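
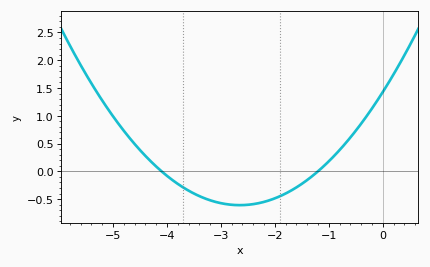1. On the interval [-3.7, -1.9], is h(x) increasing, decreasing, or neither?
neither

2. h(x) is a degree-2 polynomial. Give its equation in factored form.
y = 0.29(x + 4.1)(x + 1.2)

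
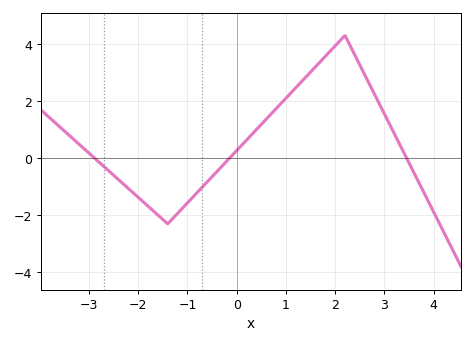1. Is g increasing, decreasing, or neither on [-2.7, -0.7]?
neither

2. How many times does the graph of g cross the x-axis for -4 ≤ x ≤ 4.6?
3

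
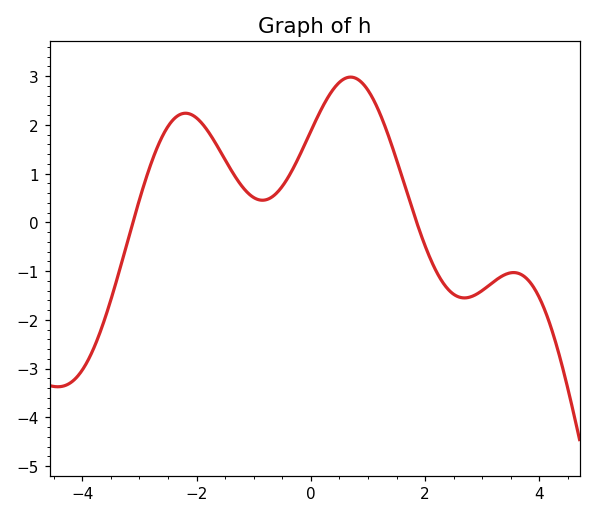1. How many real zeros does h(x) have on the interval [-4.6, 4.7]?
2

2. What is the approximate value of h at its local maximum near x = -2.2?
2.2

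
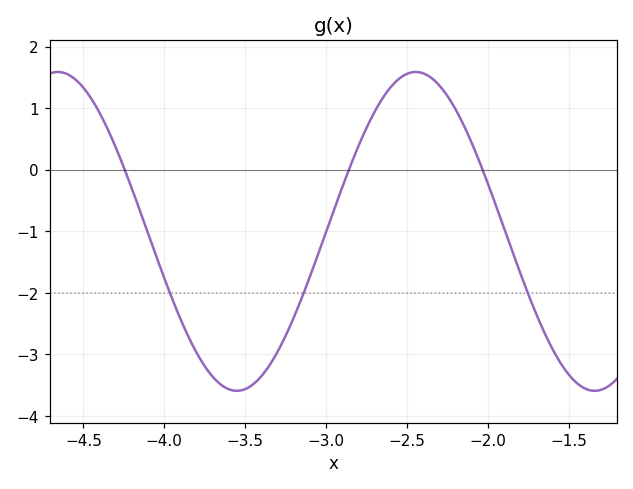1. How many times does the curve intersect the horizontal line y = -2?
3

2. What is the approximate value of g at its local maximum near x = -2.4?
1.6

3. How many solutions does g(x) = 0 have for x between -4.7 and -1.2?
3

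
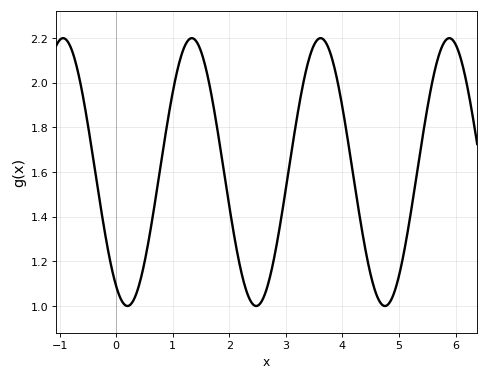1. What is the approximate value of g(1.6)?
2.04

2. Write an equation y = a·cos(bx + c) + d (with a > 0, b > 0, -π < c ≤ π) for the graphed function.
y = 0.6cos(2.8x + 2.6) + 1.6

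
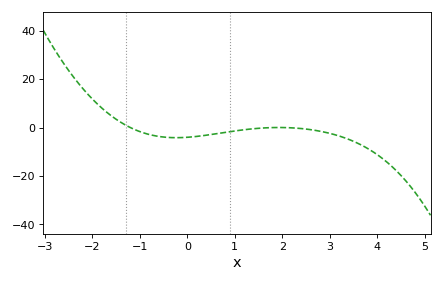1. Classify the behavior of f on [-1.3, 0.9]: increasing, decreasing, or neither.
neither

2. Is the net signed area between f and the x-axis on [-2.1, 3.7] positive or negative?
negative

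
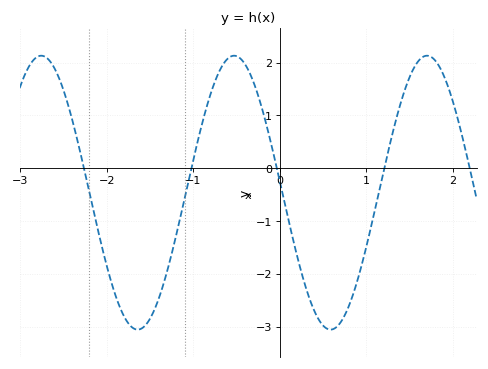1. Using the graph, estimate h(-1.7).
-3.02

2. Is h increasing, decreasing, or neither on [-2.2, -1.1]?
neither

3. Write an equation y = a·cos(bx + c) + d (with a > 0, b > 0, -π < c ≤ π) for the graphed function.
y = 2.59cos(2.82x + 1.49) - 0.46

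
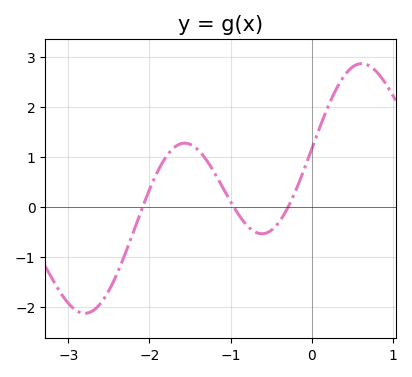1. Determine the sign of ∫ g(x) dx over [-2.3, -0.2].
positive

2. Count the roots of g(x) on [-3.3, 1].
3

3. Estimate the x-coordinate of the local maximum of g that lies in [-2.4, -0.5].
-1.57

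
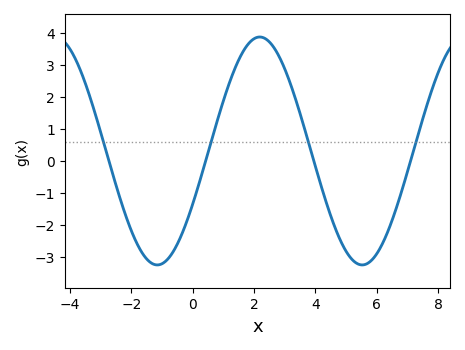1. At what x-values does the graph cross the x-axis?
-2.74, 0.42, 3.95, 7.1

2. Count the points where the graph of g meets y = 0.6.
4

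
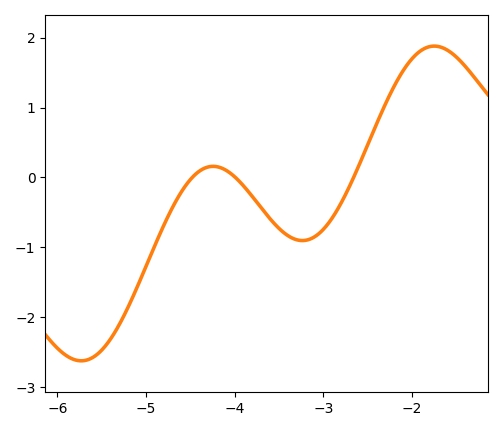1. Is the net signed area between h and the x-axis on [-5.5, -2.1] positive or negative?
negative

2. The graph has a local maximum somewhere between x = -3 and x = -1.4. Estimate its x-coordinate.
-1.75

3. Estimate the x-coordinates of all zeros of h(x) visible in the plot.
-4.48, -3.99, -2.66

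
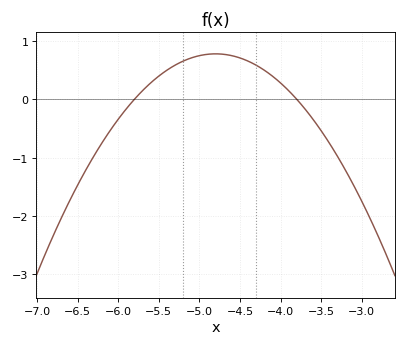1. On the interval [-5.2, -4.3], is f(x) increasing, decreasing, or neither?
neither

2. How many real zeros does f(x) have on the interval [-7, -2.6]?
2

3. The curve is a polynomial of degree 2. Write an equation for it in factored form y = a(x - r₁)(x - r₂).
y = -0.78(x + 5.8)(x + 3.8)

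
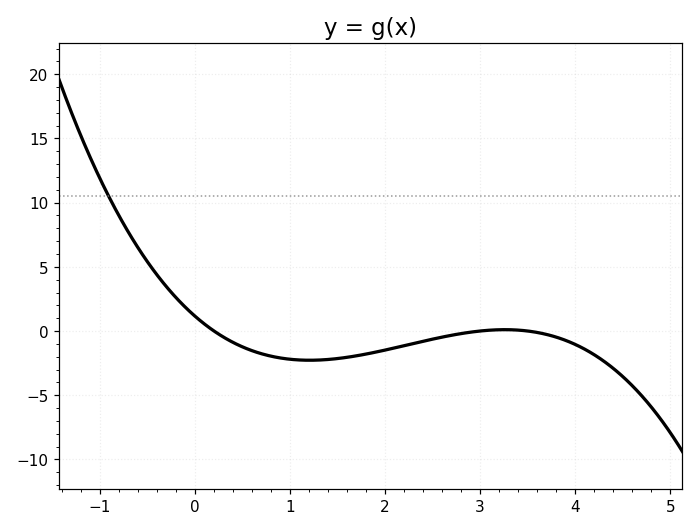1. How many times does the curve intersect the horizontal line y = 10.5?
1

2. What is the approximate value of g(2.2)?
-1.14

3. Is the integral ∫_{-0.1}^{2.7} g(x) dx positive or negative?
negative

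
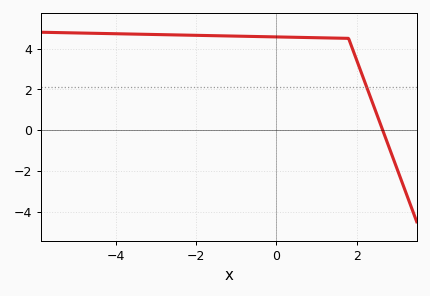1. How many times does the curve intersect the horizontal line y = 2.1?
1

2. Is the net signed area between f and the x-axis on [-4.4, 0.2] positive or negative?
positive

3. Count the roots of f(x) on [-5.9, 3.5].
1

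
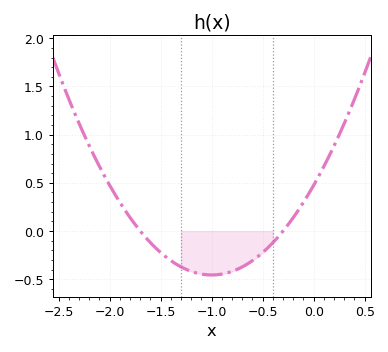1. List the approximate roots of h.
-1.7, -0.3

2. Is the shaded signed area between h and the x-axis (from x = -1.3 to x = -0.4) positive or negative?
negative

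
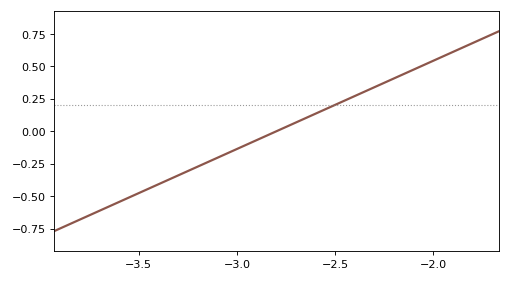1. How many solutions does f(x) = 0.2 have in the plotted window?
1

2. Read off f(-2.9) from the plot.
-0.06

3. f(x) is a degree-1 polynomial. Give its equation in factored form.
y = 0.68(x + 2.8)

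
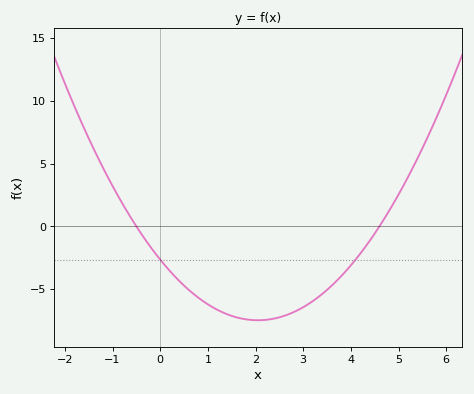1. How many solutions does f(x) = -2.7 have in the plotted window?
2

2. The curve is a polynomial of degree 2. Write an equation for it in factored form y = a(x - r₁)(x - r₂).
y = 1.15(x + 0.5)(x - 4.6)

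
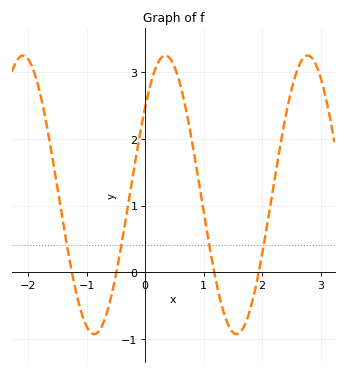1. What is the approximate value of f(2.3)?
1.8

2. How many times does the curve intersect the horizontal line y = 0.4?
4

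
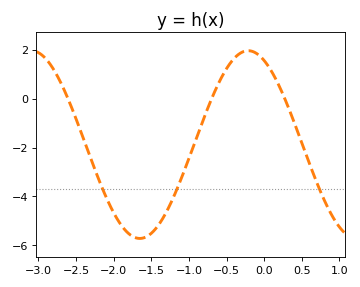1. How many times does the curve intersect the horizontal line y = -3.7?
3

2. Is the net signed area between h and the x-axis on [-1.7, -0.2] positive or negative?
negative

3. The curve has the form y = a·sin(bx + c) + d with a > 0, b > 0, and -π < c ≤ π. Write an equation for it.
y = 3.84sin(2.2x + 2) - 1.88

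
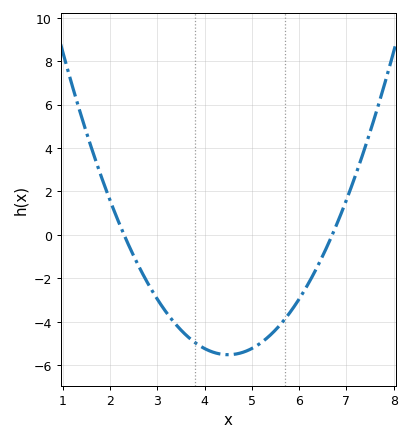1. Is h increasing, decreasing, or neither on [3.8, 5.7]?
neither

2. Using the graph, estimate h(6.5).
-1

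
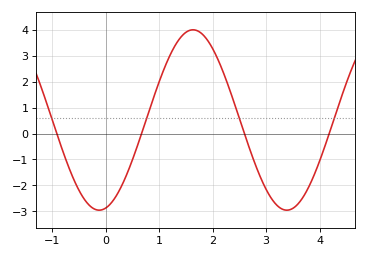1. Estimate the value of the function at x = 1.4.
3.7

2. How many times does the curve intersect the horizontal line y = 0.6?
4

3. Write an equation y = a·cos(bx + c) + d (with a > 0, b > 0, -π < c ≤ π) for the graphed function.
y = 3.47cos(1.8x - 2.9) + 0.52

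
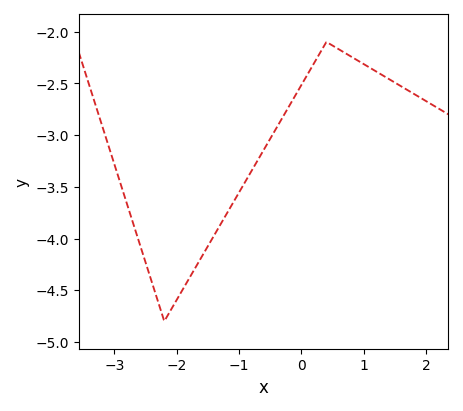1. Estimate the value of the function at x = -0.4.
-2.95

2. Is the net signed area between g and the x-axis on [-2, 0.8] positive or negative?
negative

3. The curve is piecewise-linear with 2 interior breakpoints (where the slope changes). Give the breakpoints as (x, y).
(-2.2, -4.8); (0.4, -2.1)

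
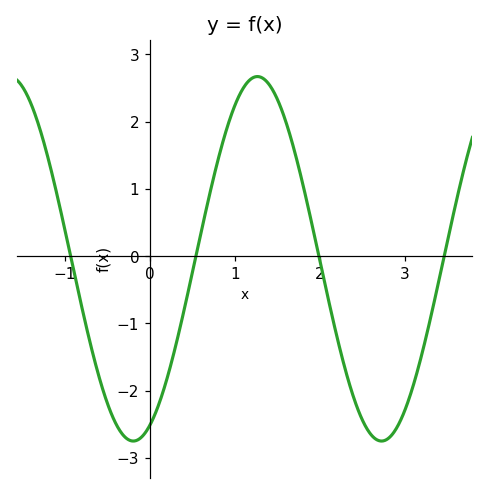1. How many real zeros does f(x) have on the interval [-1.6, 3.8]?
4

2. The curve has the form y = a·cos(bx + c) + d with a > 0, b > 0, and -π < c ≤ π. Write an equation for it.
y = 2.71cos(2.15x - 2.72) - 0.04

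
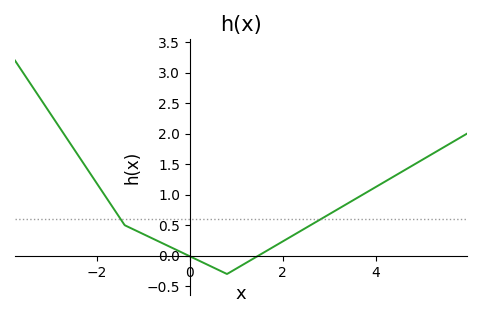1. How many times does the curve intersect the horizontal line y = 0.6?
2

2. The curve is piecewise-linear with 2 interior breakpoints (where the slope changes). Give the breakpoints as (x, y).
(-1.4, 0.5); (0.8, -0.3)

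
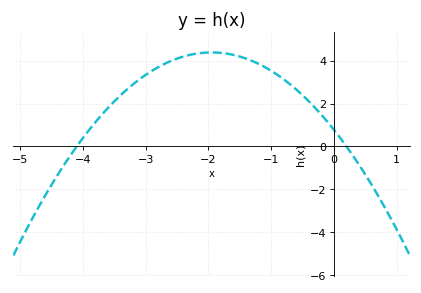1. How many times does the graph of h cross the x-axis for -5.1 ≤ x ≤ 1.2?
2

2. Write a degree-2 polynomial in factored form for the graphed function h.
y = -0.95(x + 4.1)(x - 0.2)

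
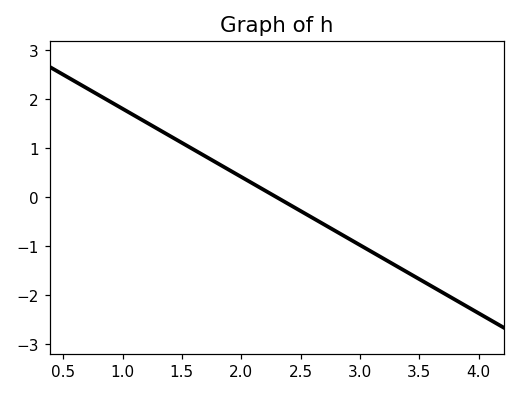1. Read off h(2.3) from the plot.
0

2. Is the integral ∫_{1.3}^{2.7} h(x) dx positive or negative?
positive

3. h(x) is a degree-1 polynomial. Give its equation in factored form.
y = -1.39(x - 2.3)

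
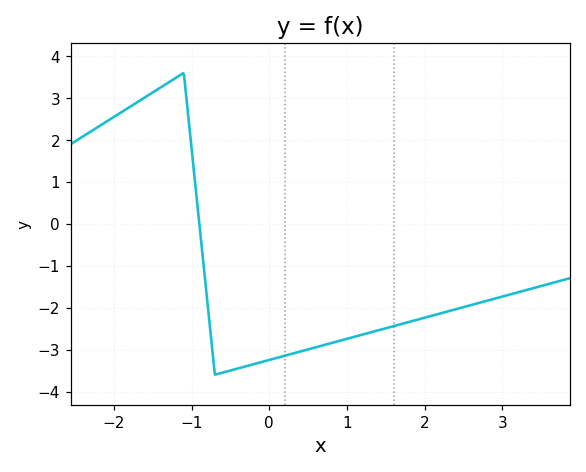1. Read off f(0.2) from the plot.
-3.1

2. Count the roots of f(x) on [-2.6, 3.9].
1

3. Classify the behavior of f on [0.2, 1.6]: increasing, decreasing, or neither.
increasing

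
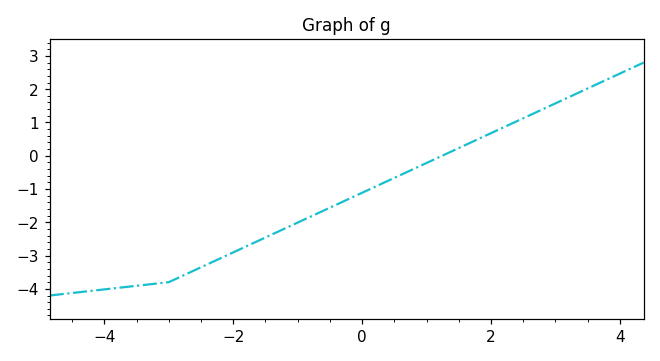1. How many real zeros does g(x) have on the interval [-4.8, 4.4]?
1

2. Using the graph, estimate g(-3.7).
-4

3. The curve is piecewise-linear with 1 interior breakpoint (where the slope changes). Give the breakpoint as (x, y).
(-3, -3.8)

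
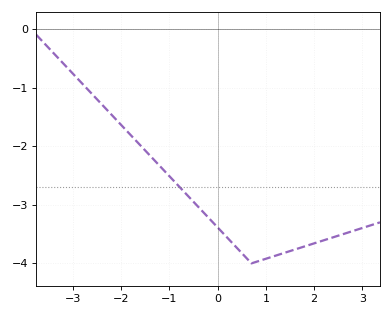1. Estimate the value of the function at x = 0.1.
-3.5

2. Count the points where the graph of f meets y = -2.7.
1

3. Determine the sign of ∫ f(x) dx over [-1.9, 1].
negative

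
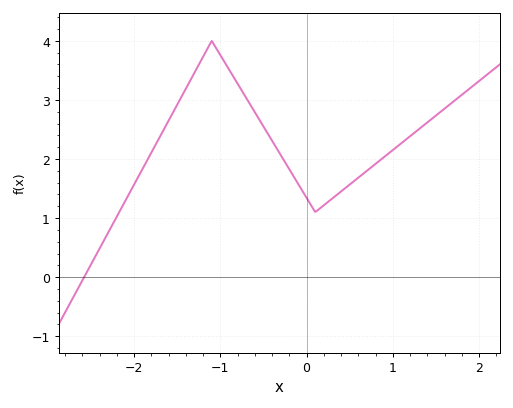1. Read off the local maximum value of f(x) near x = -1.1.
4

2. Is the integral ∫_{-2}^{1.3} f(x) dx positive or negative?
positive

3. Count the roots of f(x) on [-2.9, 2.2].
1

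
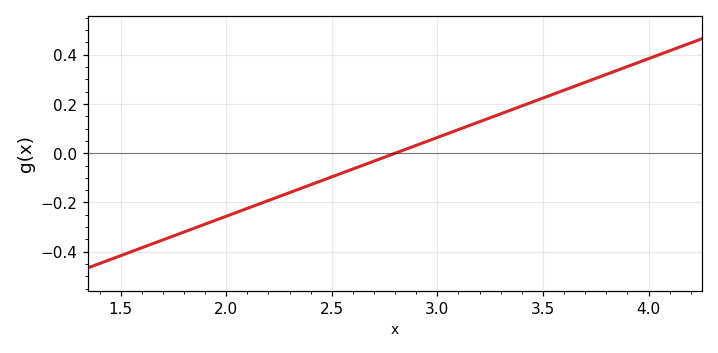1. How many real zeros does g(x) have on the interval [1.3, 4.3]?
1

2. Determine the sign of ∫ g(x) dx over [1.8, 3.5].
negative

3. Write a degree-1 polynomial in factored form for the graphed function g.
y = 0.32(x - 2.8)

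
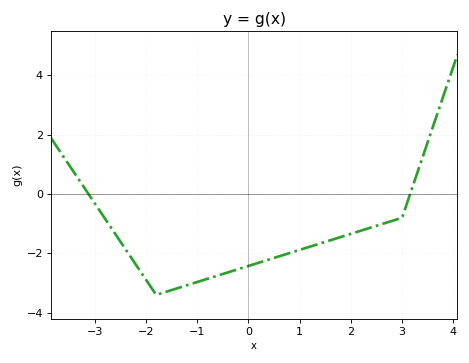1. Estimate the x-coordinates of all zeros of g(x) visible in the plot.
-3.2, 3.2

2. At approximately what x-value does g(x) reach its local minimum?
-1.8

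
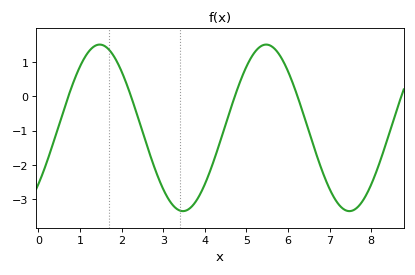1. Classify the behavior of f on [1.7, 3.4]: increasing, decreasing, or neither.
decreasing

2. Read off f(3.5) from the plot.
-3.3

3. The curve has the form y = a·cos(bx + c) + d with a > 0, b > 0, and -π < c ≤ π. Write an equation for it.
y = 2.43cos(1.6x - 2.3) - 0.92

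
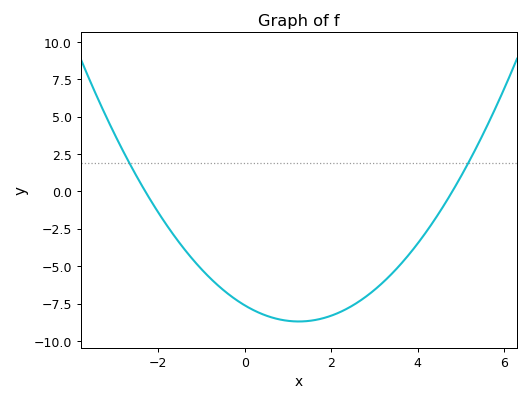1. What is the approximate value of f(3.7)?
-4.5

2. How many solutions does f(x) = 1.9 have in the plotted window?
2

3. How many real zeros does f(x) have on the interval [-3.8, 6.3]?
2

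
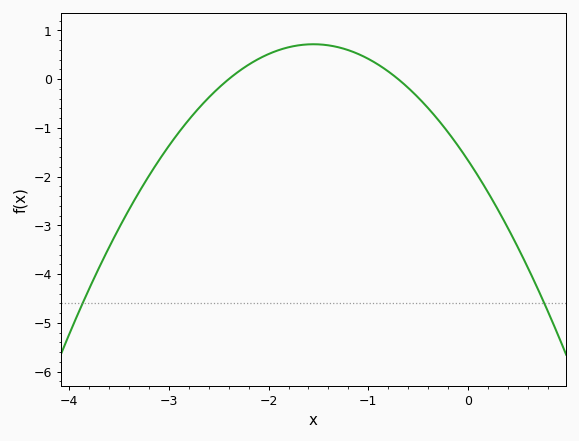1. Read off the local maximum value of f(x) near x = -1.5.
0.7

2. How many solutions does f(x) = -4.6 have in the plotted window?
2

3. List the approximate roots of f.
-2.4, -0.7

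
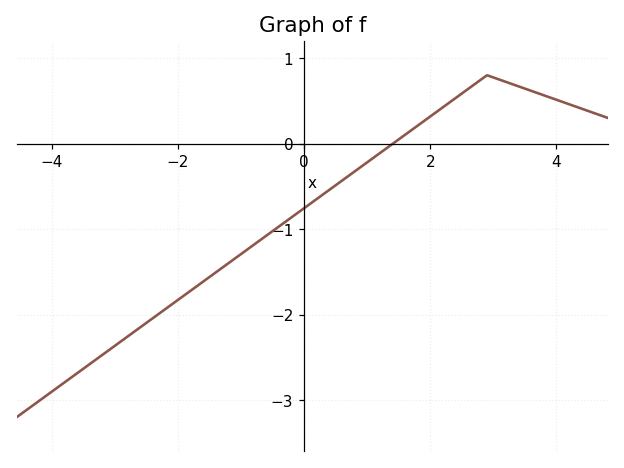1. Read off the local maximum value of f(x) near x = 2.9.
0.8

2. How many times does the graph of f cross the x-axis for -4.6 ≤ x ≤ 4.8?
1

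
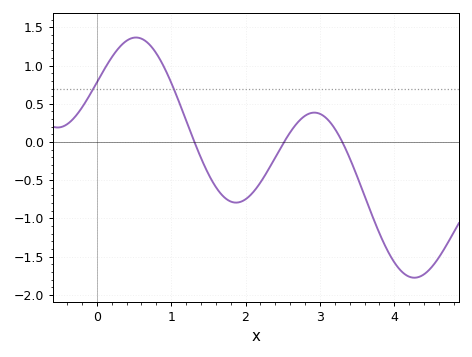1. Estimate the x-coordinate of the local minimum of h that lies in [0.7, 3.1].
1.9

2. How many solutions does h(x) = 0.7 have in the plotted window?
2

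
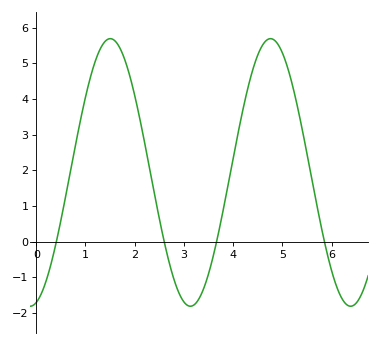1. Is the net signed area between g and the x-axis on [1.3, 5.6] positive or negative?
positive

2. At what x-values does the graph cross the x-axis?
0.408, 2.6, 3.66, 5.85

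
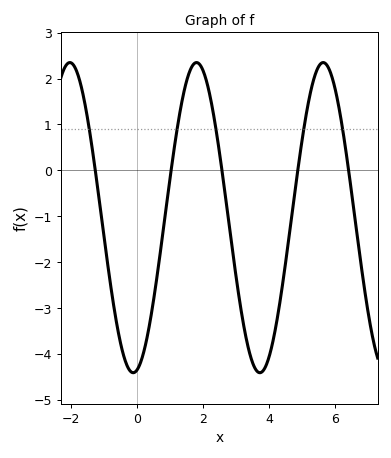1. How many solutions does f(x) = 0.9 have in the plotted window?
5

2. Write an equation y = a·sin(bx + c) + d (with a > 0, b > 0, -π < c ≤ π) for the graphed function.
y = 3.38sin(1.6x - 1.4) - 1.03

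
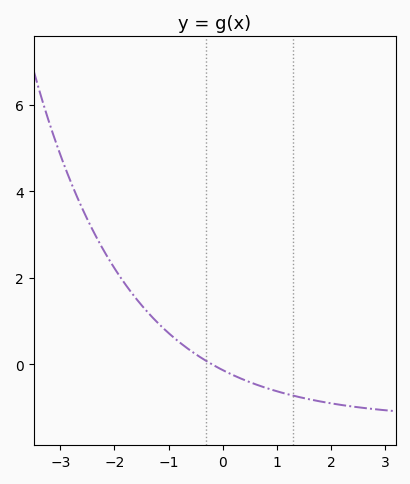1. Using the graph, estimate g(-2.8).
4.2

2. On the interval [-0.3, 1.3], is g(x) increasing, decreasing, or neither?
decreasing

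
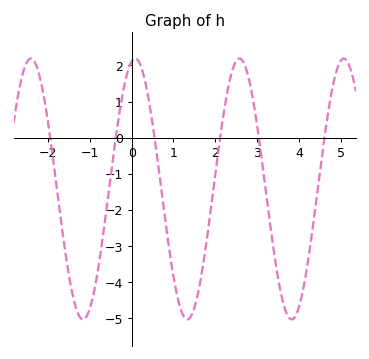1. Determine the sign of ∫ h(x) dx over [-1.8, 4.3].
negative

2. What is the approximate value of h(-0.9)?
-4.3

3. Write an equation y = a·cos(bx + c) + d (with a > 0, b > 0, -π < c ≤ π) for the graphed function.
y = 3.61cos(2.5x - 0.21) - 1.42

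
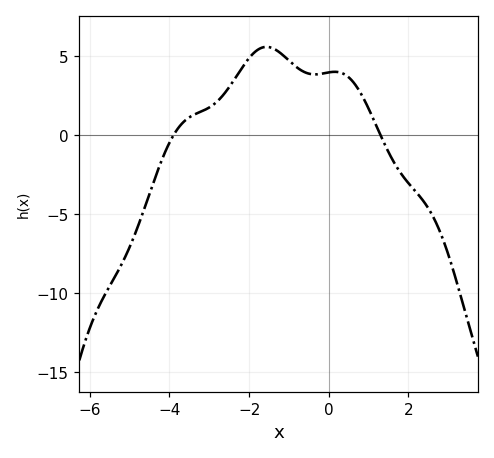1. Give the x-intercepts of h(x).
-3.89, 1.3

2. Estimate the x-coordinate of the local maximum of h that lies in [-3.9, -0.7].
-1.56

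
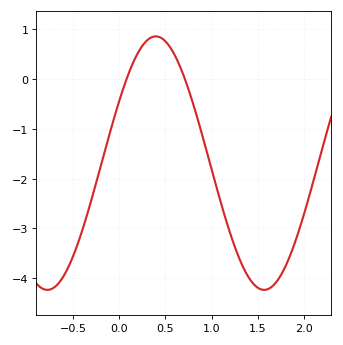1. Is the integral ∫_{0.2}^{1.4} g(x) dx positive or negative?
negative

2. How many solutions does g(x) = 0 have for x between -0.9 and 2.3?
2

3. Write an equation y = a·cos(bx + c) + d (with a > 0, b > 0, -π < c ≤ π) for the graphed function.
y = 2.55cos(2.7x - 1.1) - 1.69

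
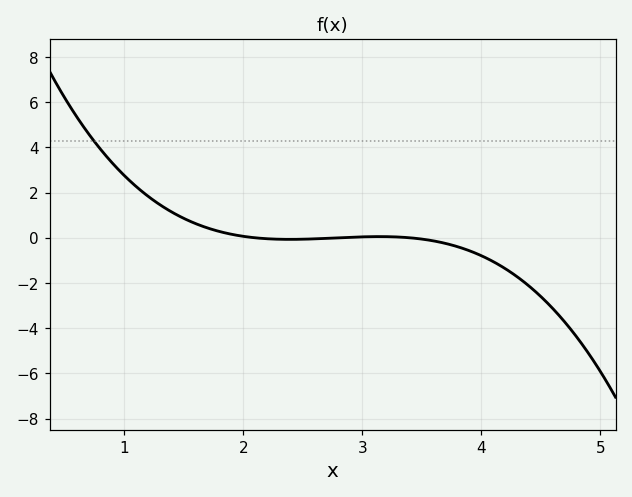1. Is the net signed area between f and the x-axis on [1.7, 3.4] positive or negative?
positive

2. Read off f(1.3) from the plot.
1.4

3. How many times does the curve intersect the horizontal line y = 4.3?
1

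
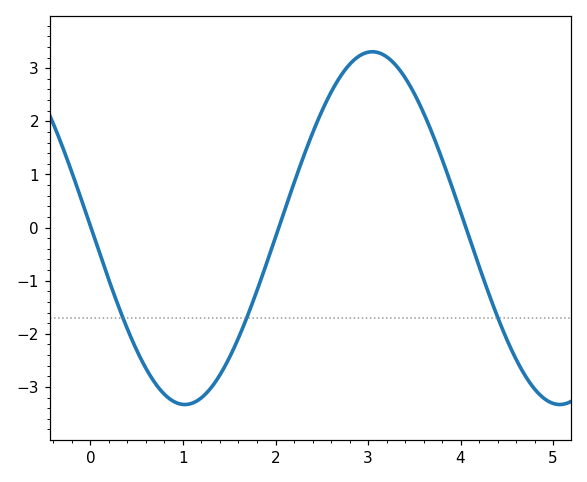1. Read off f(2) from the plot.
-0.2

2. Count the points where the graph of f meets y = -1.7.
3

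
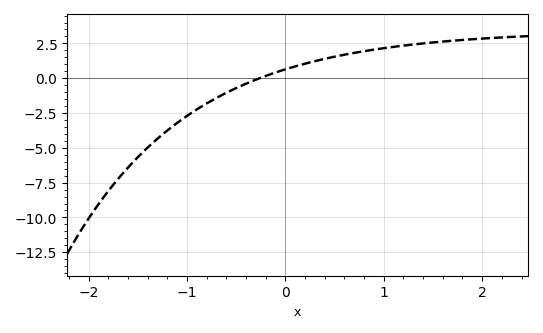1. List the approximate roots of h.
-0.262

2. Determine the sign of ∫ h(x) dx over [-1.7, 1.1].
negative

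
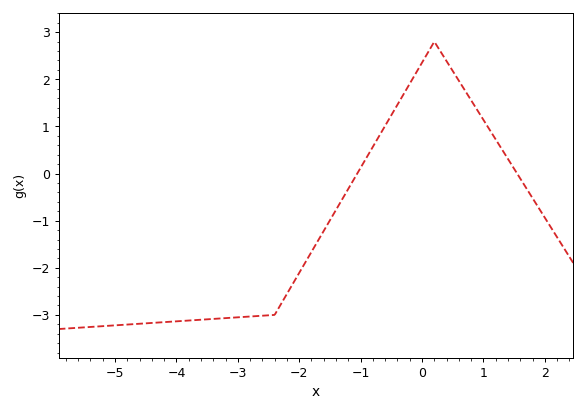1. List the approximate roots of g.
-1.06, 1.55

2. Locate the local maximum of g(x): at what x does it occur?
0.201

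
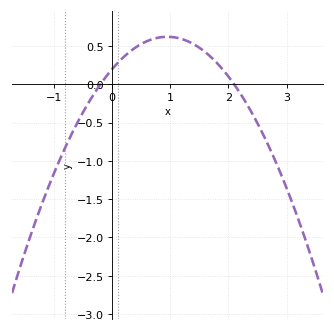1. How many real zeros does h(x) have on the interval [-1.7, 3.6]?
2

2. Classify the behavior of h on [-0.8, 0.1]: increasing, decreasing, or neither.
increasing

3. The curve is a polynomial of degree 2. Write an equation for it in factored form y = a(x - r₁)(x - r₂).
y = -0.47(x + 0.2)(x - 2.1)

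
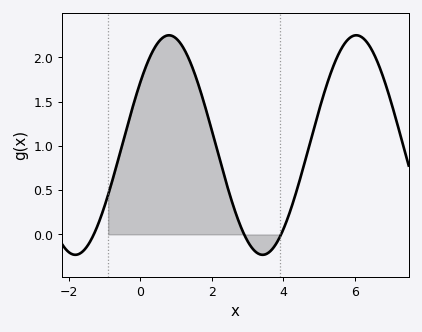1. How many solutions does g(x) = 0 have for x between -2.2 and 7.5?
3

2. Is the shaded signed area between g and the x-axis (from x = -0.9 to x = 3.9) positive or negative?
positive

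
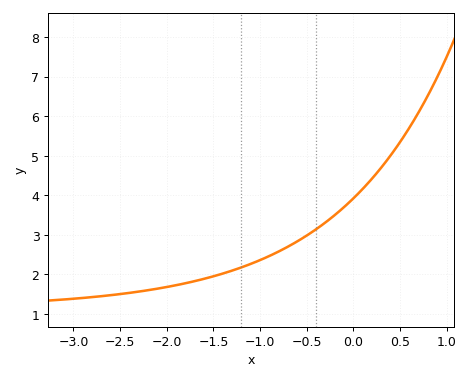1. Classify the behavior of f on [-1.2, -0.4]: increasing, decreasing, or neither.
increasing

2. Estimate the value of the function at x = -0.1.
3.7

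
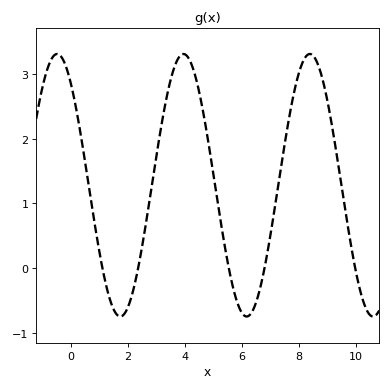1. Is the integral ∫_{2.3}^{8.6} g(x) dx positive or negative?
positive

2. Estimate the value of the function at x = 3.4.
2.7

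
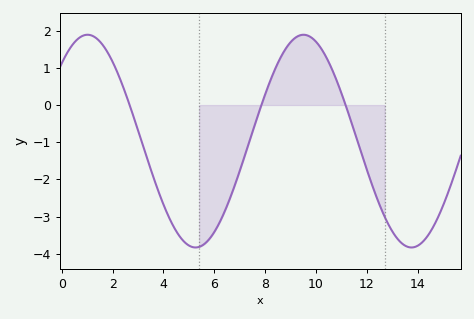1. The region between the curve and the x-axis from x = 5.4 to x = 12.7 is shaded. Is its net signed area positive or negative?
negative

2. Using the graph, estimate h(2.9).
-0.5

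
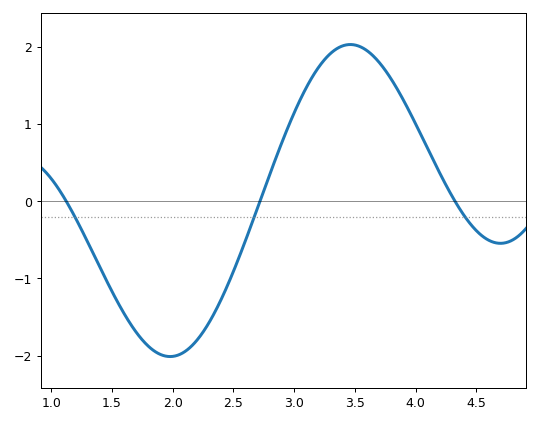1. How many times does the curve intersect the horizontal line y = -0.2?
3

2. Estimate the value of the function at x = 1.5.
-1.17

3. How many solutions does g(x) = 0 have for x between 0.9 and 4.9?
3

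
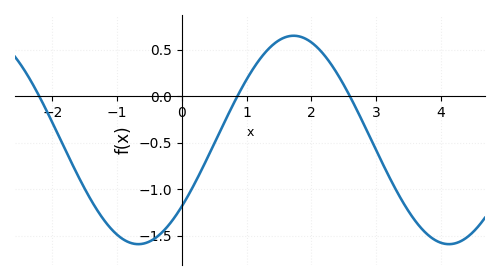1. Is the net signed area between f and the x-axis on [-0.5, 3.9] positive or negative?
negative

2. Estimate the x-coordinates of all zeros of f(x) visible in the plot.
-2.2, 0.858, 2.59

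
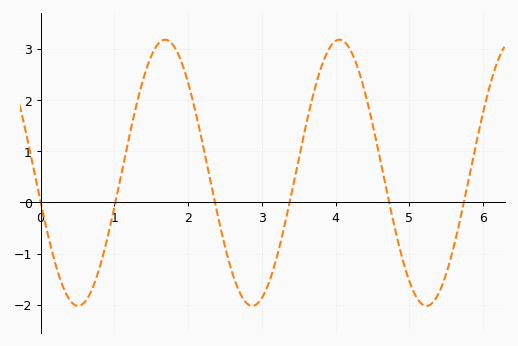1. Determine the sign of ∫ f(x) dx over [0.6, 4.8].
positive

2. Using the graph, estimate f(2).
2.3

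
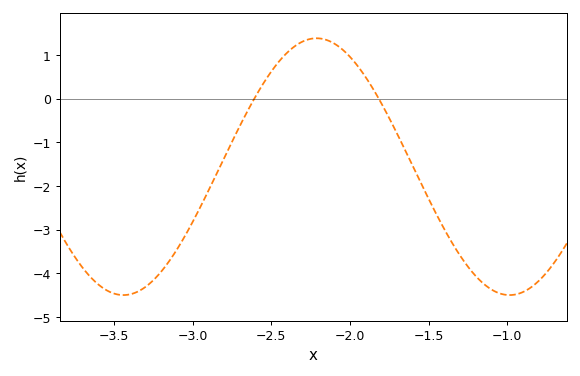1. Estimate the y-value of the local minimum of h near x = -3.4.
-4.5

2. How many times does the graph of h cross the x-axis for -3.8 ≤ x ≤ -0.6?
2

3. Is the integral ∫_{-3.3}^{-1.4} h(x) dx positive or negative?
negative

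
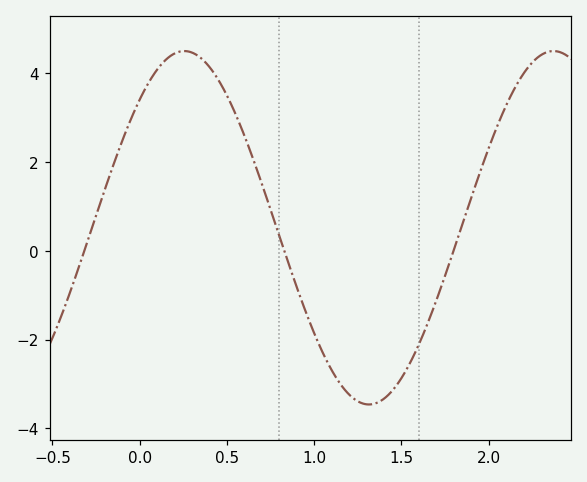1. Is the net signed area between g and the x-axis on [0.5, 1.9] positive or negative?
negative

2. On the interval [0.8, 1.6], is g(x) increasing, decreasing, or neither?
neither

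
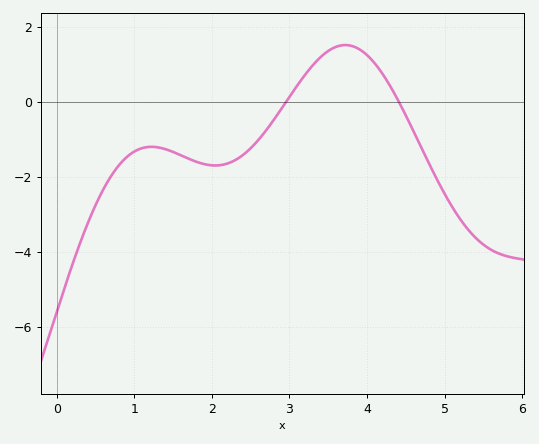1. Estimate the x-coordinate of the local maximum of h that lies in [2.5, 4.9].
3.72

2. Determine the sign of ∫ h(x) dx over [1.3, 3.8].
negative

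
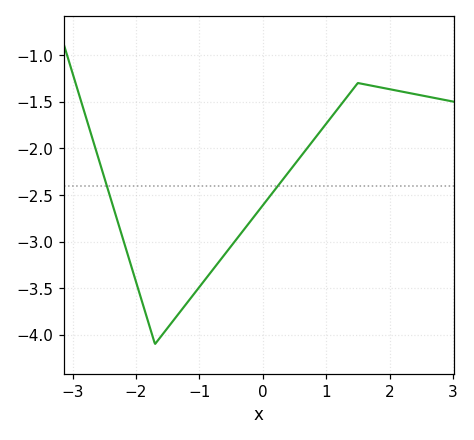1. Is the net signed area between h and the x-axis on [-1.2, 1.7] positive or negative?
negative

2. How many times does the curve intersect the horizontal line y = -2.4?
2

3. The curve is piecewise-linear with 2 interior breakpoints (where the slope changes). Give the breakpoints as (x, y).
(-1.7, -4.1); (1.5, -1.3)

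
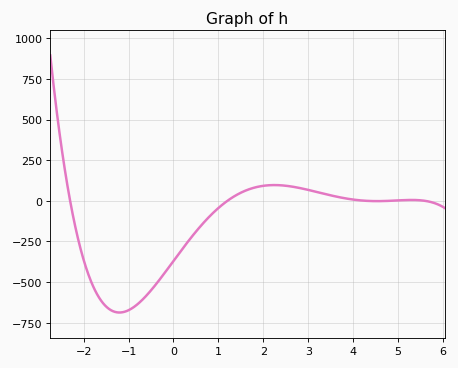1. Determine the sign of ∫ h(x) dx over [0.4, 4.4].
positive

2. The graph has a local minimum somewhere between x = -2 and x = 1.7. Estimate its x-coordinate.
-1.2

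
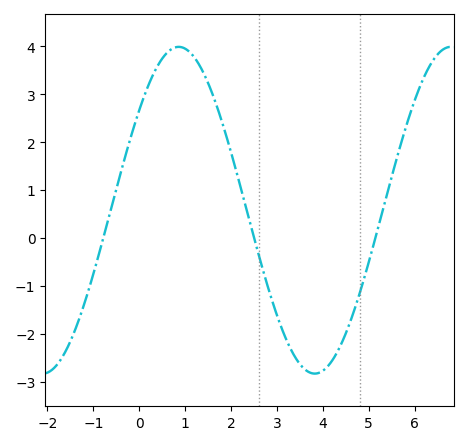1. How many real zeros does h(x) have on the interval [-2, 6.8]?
3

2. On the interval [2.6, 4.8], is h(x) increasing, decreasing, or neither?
neither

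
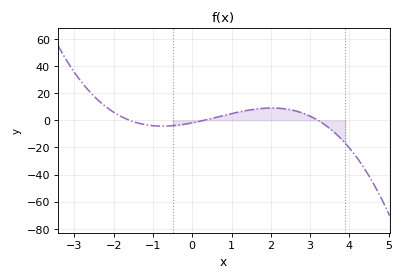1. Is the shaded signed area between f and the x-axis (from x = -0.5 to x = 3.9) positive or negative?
positive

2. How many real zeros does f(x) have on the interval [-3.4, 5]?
3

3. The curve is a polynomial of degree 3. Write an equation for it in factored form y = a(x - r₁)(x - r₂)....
y = -1.23(x + 1.6)(x - 0.3)(x - 3.2)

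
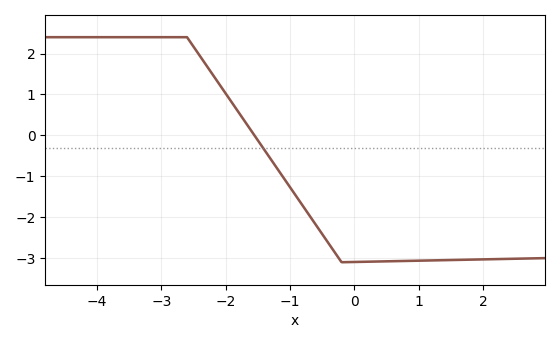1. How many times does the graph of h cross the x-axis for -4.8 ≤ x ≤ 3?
1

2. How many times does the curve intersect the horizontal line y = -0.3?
1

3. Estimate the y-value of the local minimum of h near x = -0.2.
-3.1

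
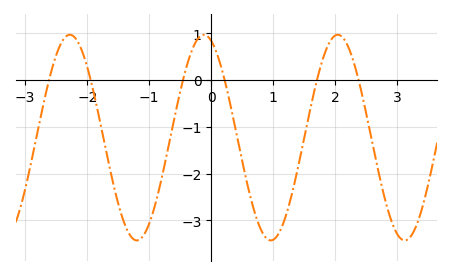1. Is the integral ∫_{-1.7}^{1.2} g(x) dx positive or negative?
negative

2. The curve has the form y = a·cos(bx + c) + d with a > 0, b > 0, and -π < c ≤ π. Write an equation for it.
y = 2.2cos(2.9x + 0.35) - 1.23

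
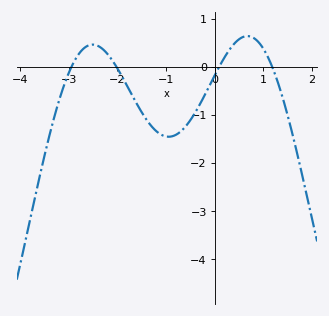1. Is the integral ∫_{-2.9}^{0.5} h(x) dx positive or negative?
negative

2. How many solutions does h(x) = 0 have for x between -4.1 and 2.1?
4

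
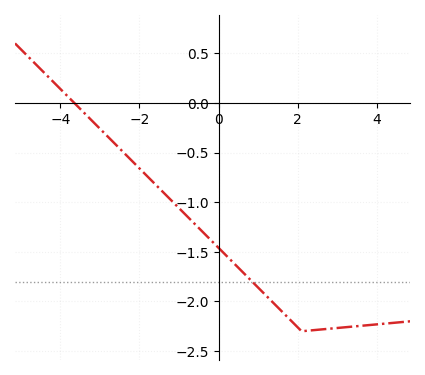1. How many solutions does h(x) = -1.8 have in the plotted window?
1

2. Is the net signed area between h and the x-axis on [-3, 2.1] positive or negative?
negative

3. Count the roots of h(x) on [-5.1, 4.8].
1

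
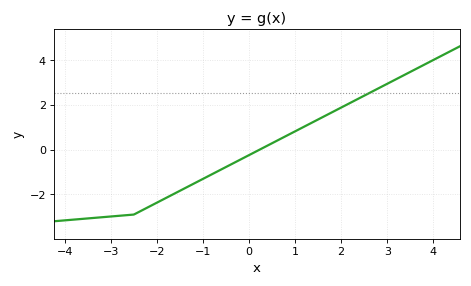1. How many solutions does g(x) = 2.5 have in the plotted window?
1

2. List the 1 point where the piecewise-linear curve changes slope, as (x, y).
(-2.5, -2.9)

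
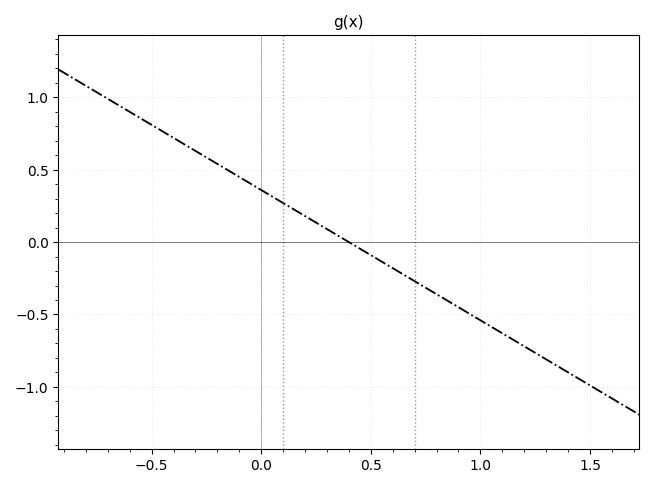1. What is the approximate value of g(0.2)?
0.18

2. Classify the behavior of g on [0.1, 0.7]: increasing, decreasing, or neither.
decreasing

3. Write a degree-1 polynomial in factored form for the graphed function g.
y = -0.9(x - 0.4)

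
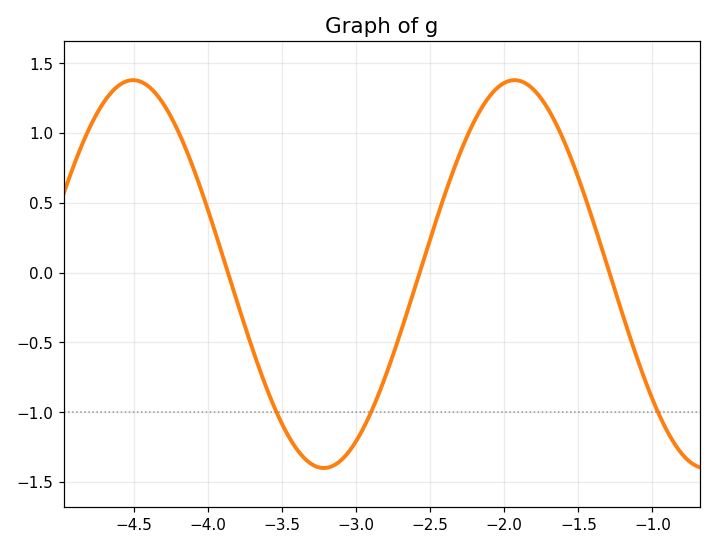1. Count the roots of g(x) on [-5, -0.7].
3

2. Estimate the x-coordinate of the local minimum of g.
-3.22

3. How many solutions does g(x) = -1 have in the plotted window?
3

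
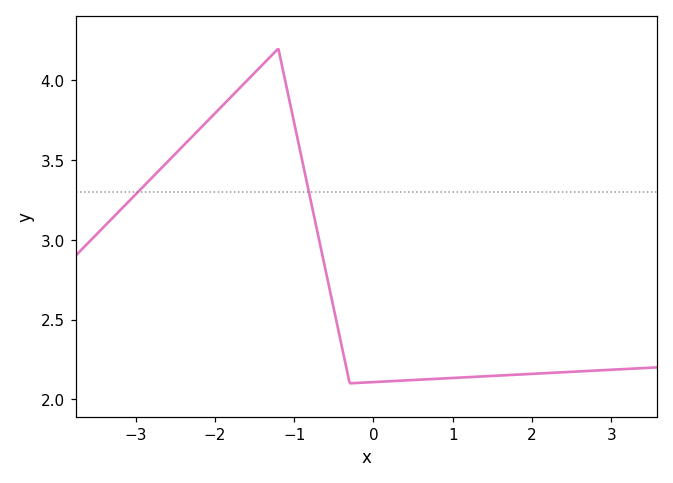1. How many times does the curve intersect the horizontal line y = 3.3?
2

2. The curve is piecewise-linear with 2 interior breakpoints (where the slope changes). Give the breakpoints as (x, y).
(-1.2, 4.2); (-0.3, 2.1)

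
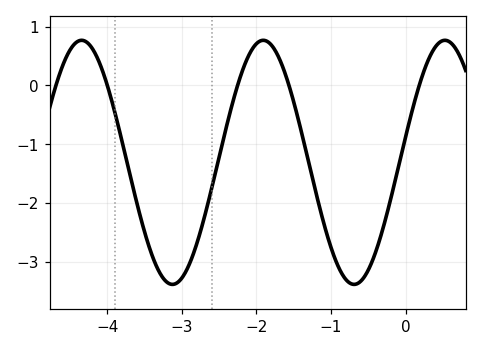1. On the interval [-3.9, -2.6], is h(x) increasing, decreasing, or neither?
neither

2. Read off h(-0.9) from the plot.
-3.09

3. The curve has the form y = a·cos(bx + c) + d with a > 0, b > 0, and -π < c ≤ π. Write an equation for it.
y = 2.08cos(2.58x - 1.36) - 1.31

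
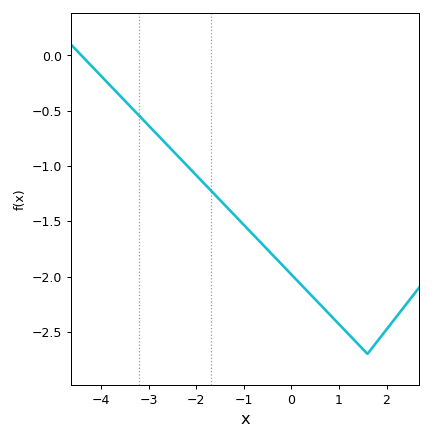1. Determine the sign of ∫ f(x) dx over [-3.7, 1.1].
negative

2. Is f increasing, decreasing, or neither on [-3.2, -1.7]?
decreasing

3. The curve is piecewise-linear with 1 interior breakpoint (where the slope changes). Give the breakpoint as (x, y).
(1.6, -2.7)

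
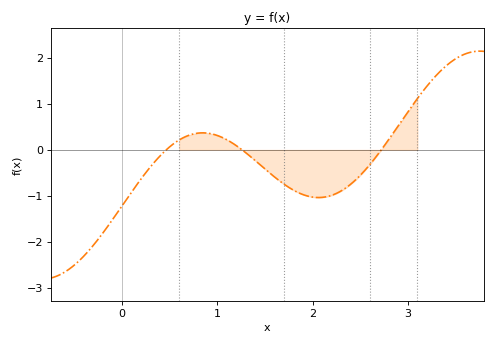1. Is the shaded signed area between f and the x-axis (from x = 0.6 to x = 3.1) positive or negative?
negative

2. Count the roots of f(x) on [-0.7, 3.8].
3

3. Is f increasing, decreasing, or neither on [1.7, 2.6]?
neither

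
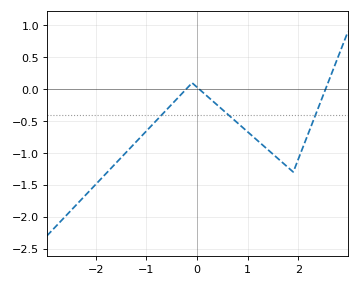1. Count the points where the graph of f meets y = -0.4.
3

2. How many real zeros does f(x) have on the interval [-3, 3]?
3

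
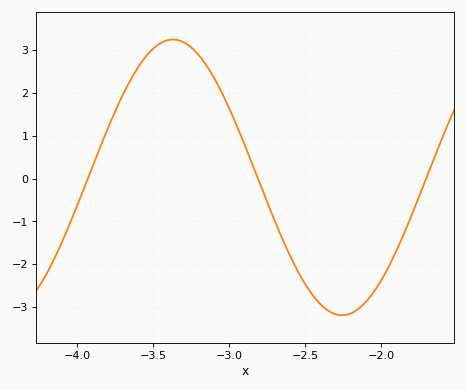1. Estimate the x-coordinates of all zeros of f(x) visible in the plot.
-3.93, -2.81, -1.7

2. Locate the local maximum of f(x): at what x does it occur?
-3.37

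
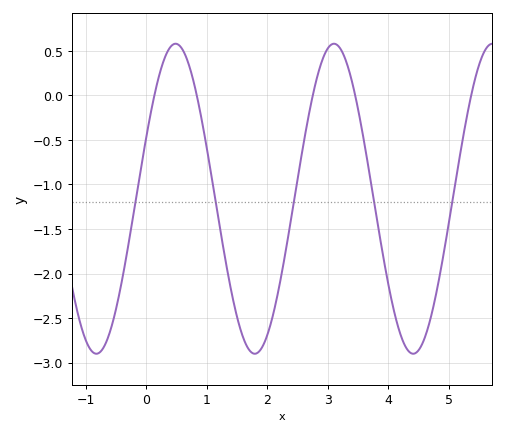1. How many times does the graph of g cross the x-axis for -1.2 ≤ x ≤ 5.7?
5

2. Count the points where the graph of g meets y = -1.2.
5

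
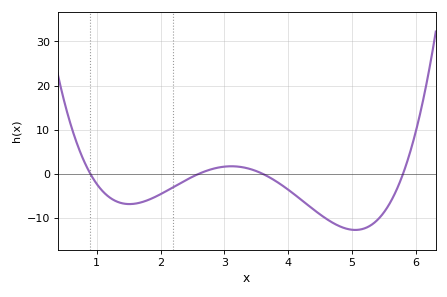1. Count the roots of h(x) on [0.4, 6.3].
4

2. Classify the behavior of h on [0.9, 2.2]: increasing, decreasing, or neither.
neither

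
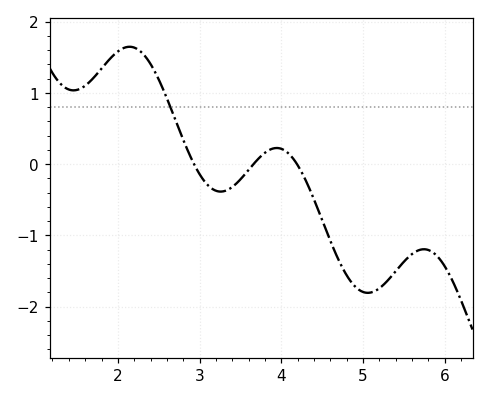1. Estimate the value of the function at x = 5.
-1.8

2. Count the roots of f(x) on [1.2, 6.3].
3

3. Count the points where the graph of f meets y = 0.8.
1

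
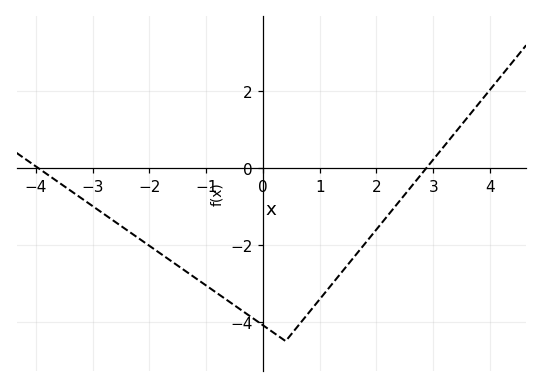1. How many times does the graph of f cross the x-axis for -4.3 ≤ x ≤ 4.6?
2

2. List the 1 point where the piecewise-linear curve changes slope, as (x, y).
(0.4, -4.5)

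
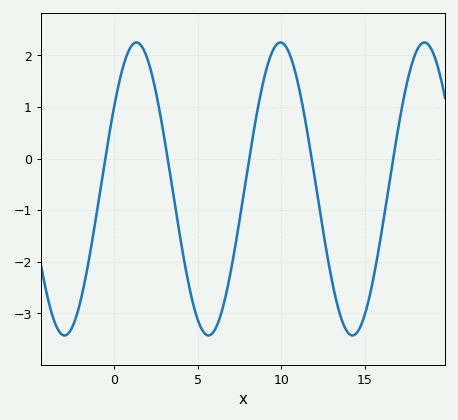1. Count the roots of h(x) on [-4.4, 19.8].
5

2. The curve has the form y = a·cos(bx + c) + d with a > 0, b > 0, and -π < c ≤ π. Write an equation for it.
y = 2.84cos(0.73x - 0.98) - 0.59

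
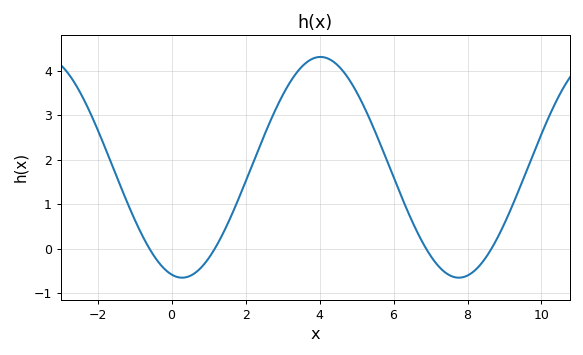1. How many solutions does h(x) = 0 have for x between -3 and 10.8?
4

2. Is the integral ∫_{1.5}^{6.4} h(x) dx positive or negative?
positive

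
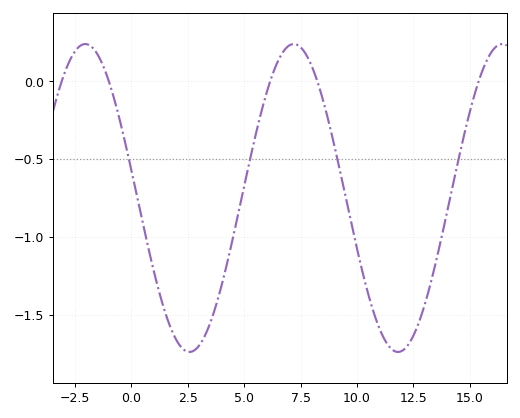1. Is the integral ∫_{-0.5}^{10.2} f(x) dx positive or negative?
negative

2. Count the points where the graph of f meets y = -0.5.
4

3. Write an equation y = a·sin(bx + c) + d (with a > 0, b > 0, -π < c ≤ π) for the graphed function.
y = 0.99sin(0.68x + 3) - 0.75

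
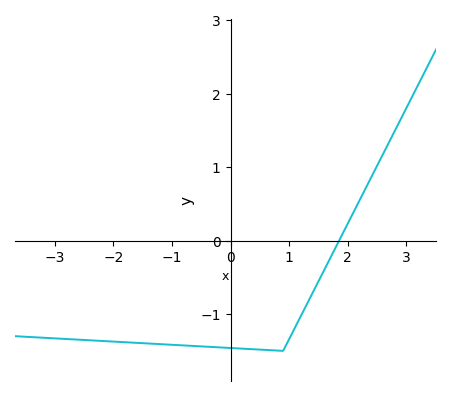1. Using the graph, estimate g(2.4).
0.9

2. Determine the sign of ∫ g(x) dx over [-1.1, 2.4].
negative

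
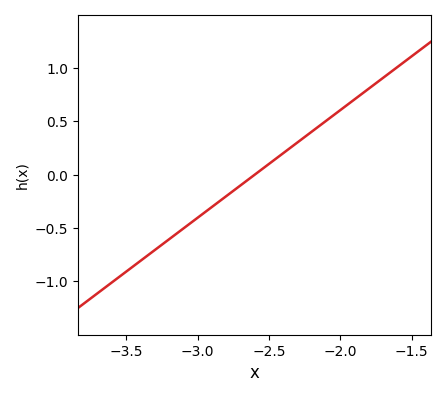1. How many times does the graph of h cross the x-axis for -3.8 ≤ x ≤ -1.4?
1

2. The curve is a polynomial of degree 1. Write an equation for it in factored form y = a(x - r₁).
y = 1.01(x + 2.6)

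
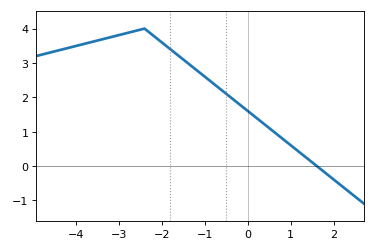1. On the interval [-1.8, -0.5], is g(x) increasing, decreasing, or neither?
decreasing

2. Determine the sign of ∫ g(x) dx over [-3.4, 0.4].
positive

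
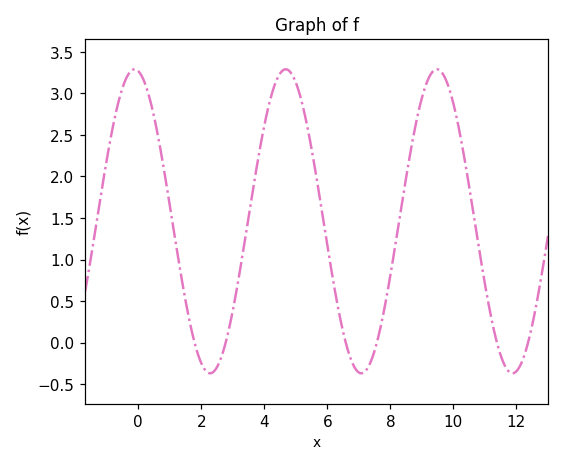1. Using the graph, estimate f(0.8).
2.13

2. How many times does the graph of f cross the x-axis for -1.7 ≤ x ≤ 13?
6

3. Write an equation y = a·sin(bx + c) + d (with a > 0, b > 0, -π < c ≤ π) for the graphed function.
y = 1.83sin(1.31x + 1.72) + 1.46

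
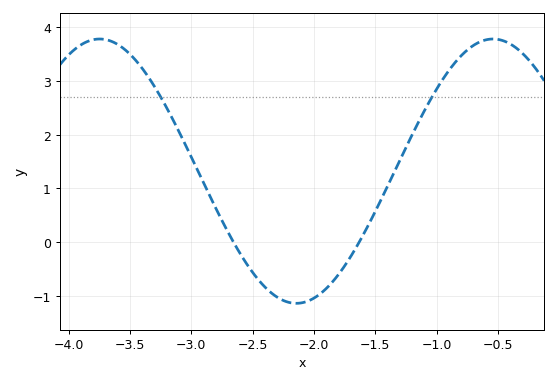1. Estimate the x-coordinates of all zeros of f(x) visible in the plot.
-2.7, -1.6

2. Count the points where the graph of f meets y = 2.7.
2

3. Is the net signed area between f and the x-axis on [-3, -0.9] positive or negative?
positive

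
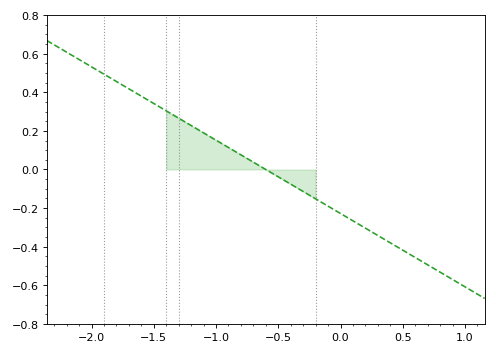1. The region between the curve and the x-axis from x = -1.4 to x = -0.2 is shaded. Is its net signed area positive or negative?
positive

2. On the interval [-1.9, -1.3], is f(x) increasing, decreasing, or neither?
decreasing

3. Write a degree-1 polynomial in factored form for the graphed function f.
y = -0.38(x + 0.6)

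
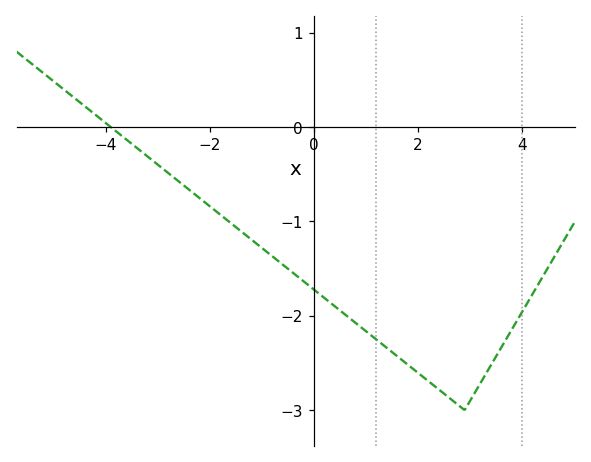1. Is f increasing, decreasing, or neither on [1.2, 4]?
neither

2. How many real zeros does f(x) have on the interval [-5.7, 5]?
1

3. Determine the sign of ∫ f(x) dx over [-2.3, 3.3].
negative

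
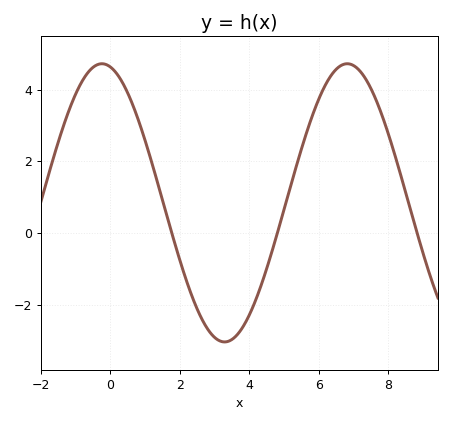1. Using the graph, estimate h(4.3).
-1.6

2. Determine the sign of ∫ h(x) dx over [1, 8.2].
positive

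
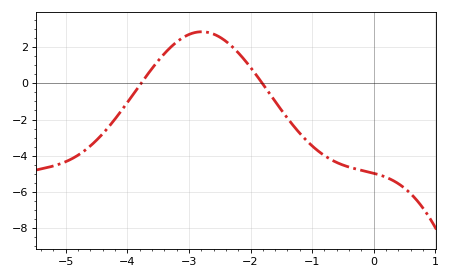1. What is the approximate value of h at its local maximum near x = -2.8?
2.86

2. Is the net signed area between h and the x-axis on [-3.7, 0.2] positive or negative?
negative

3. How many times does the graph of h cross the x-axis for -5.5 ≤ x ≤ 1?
2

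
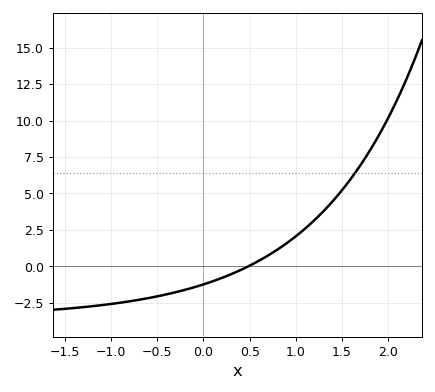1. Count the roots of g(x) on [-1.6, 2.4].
1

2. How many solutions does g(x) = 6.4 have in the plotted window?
1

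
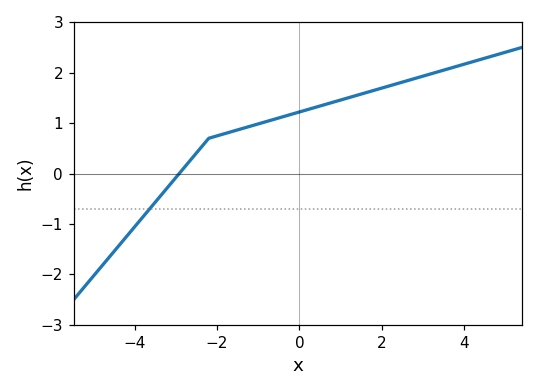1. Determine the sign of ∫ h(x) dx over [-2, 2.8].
positive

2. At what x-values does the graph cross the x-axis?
-3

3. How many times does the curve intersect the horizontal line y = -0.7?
1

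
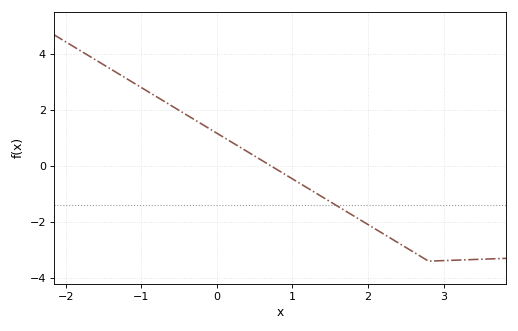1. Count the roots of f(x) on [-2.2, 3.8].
1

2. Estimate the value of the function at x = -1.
2.8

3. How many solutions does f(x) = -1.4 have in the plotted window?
1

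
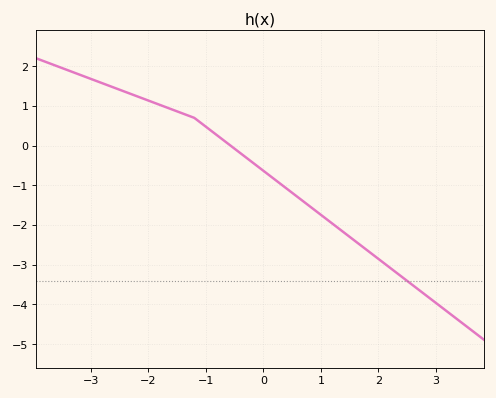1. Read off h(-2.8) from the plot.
1.57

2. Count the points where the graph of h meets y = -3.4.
1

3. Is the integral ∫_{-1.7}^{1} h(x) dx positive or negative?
negative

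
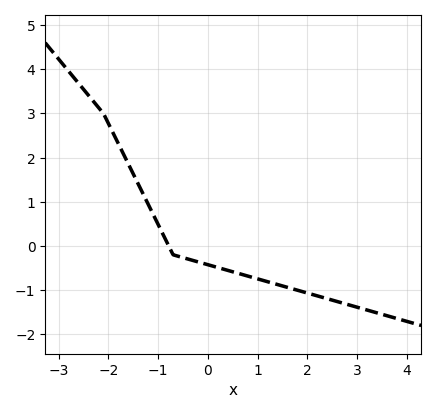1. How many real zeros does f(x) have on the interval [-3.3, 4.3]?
1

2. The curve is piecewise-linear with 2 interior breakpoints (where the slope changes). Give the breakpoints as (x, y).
(-2.1, 3); (-0.7, -0.2)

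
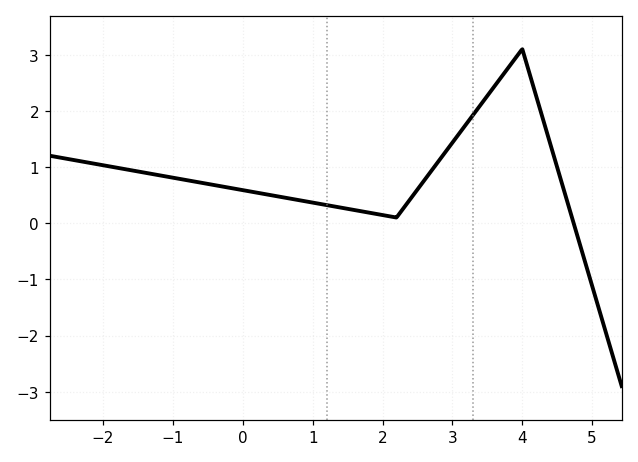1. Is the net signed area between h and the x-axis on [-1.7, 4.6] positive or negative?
positive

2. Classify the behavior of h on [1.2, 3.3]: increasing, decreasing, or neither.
neither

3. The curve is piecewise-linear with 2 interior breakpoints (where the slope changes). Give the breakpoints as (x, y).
(2.2, 0.1); (4, 3.1)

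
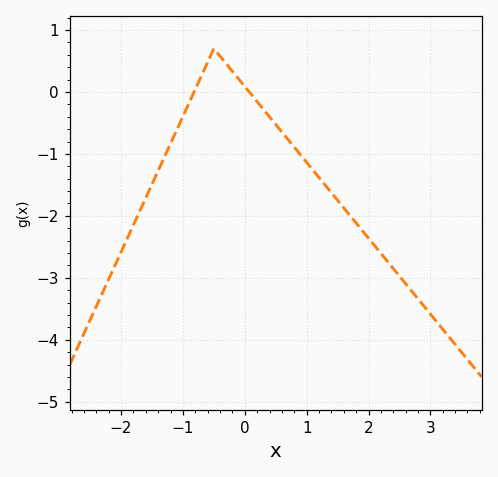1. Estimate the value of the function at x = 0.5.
-0.524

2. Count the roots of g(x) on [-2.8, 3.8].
2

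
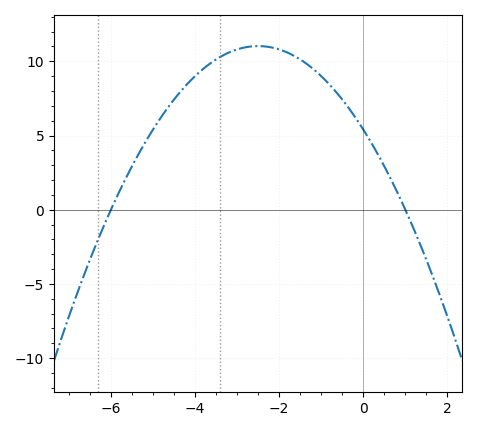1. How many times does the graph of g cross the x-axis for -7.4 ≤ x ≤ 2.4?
2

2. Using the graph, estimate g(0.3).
4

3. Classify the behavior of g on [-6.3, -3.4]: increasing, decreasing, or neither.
increasing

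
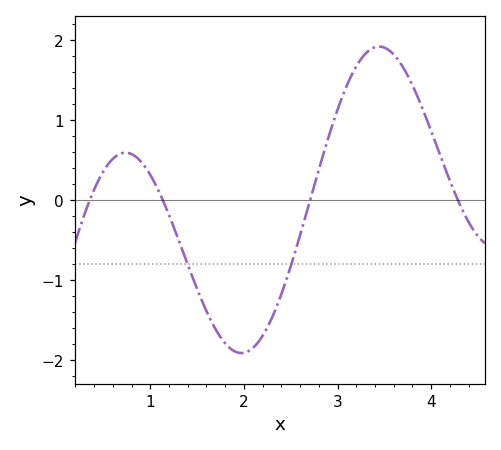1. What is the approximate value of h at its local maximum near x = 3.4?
1.92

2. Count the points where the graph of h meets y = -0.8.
2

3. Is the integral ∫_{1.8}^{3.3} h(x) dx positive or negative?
negative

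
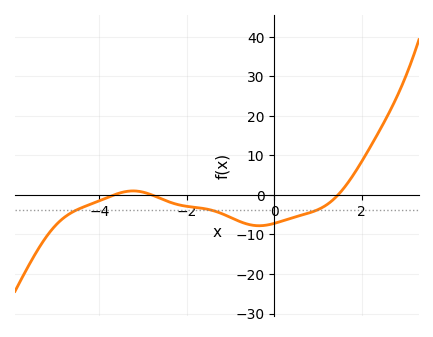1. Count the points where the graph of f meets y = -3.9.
3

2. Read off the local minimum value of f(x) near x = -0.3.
-7.8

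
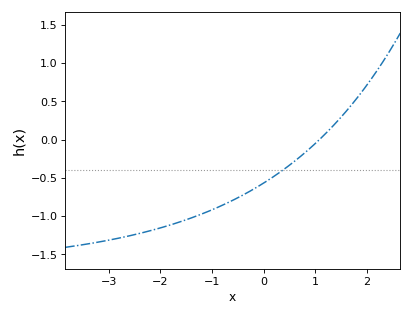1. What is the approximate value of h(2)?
0.706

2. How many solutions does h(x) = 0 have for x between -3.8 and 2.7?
1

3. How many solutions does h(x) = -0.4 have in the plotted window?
1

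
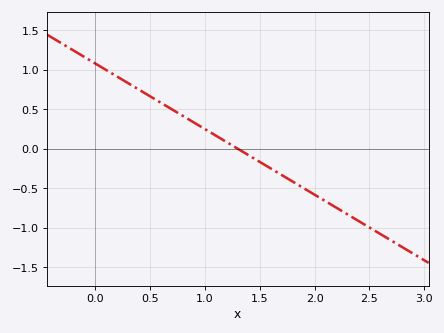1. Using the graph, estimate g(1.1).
0.166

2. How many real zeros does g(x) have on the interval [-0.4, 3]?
1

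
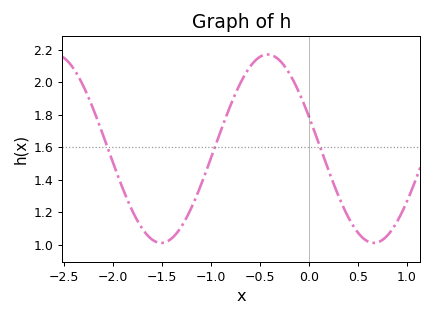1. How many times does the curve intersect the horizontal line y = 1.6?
3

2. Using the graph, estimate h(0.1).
1.63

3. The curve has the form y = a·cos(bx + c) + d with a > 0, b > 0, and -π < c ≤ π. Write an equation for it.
y = 0.58cos(2.89x + 1.22) + 1.59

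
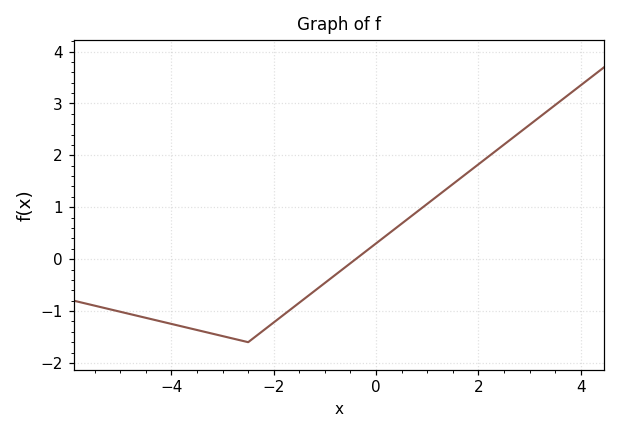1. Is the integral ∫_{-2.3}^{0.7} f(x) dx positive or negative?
negative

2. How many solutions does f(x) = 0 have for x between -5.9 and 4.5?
1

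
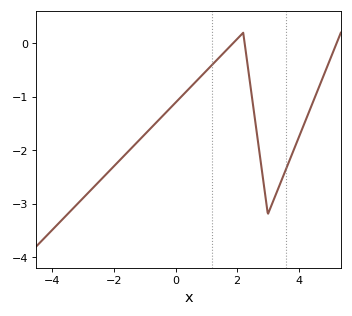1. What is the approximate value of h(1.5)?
-0.2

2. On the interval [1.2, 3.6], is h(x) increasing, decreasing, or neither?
neither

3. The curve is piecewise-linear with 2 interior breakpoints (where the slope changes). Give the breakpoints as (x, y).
(2.2, 0.2); (3, -3.2)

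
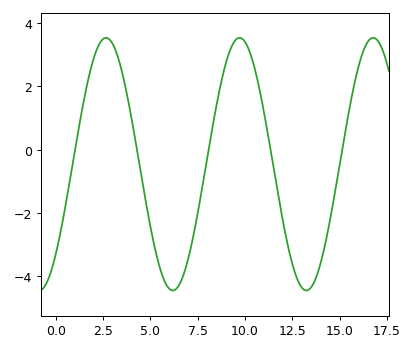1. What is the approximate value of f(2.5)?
3.49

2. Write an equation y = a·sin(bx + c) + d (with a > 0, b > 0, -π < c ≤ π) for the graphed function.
y = 3.99sin(0.89x - 0.79) - 0.46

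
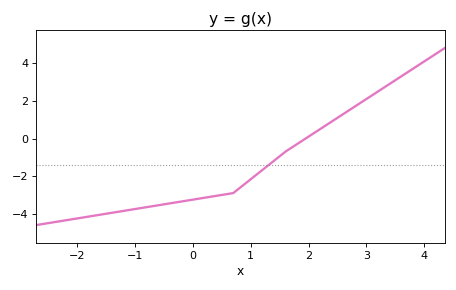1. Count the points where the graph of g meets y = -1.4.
1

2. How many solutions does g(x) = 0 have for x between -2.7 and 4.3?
1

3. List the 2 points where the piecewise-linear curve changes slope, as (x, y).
(0.7, -2.9); (1.6, -0.7)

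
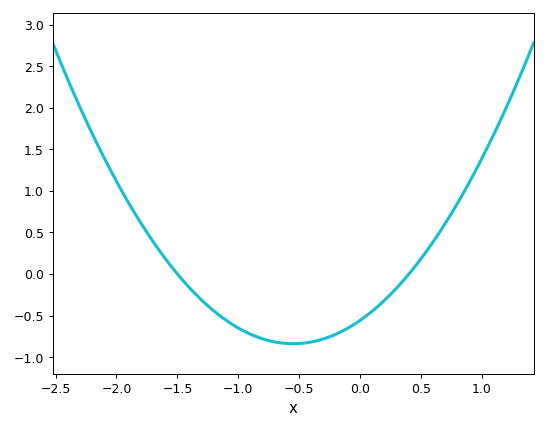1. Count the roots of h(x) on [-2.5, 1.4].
2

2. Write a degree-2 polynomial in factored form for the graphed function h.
y = 0.93(x + 1.5)(x - 0.4)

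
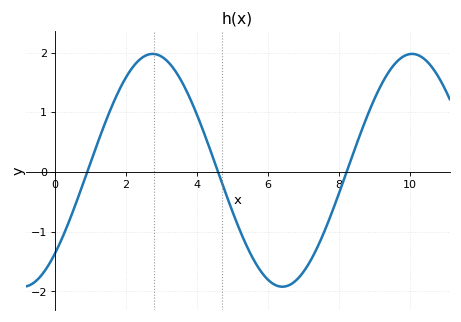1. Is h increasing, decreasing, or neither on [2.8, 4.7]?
decreasing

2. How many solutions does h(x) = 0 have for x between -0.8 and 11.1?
3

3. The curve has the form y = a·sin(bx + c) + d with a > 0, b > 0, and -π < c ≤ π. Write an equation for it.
y = 1.95sin(0.86x - 0.802) + 0.03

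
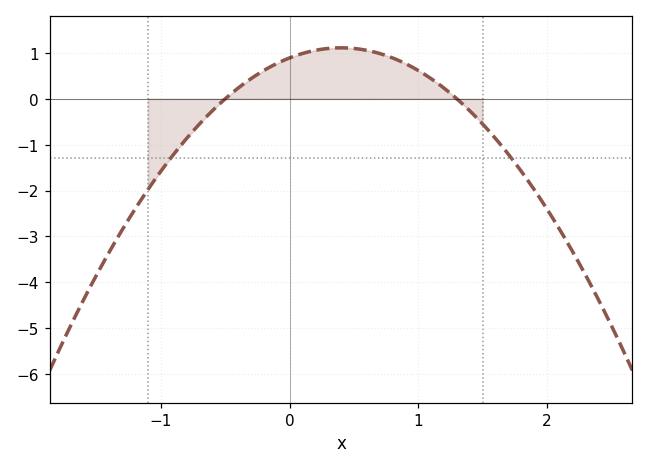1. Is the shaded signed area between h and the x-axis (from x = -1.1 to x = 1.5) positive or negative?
positive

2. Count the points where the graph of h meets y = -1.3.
2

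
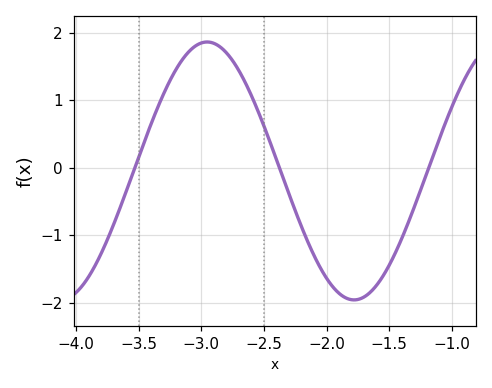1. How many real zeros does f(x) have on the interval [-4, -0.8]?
3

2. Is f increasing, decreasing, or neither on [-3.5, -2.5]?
neither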